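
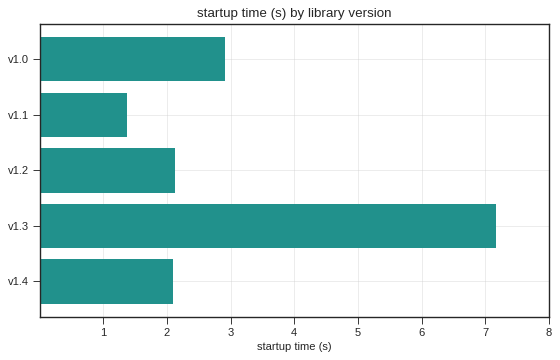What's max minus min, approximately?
Max v1.3 ≈ 7, min v1.1 ≈ 1; range ≈ 6.

≈ 6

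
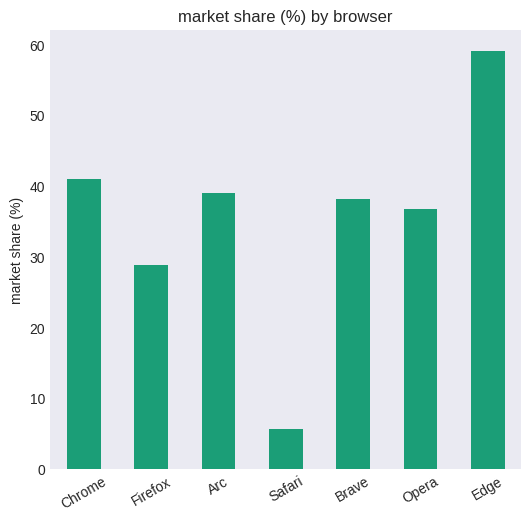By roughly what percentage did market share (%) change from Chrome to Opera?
Chrome ≈ 40, Opera ≈ 35; (35 − 40) / 40 ≈ -12.5%.

≈ -12.5%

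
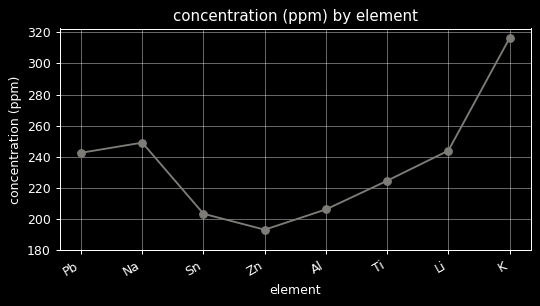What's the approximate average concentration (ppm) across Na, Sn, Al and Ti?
≈ 215

(240 + 200 + 200 + 220) / 4 ≈ 215.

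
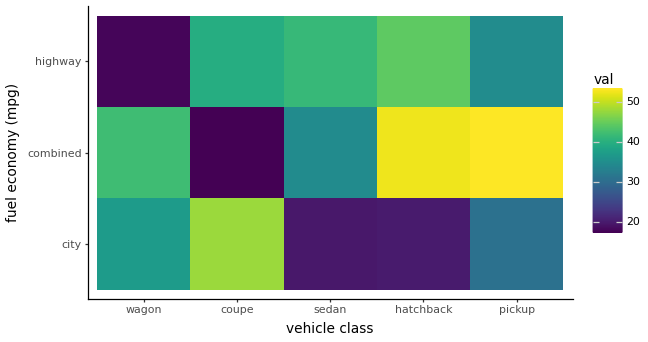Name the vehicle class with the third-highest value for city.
pickup

Top 4 for city: coupe ≈ 50, wagon ≈ 35, pickup ≈ 30, hatchback ≈ 20.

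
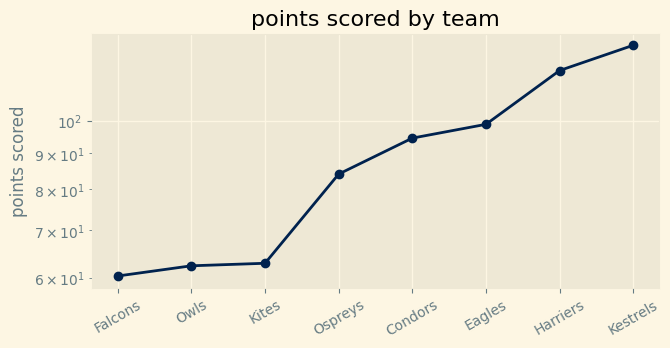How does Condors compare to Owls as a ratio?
≈ 1.5×

Condors ≈ 90, Owls ≈ 60; 90/60 ≈ 1.5.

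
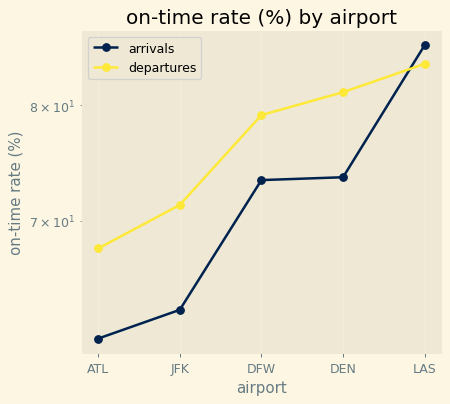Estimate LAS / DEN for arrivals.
LAS ≈ 85, DEN ≈ 75; 85/75 ≈ 1.13.

≈ 1.13×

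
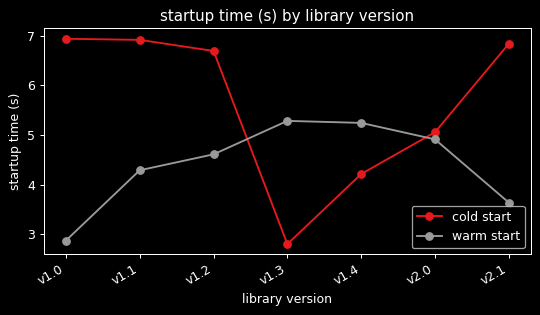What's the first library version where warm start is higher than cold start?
v1.3

v1.2: warm start ≈ 4.5 vs cold start ≈ 6.5 (not yet); v1.3: warm start ≈ 5.5 vs cold start ≈ 3.0 (first crossover).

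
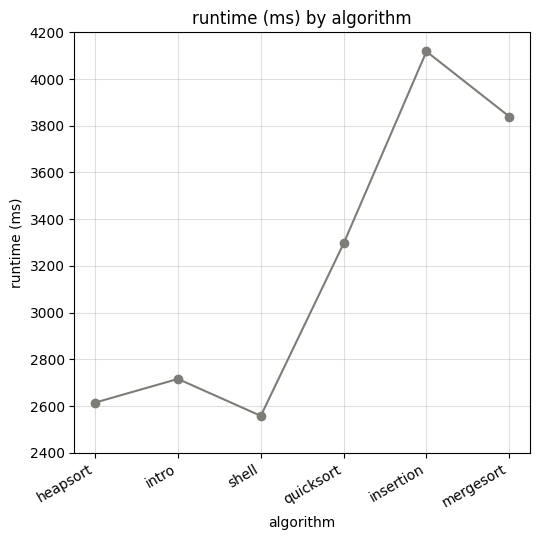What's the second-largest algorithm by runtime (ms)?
mergesort

Top 3: insertion ≈ 4200, mergesort ≈ 3800, quicksort ≈ 3200.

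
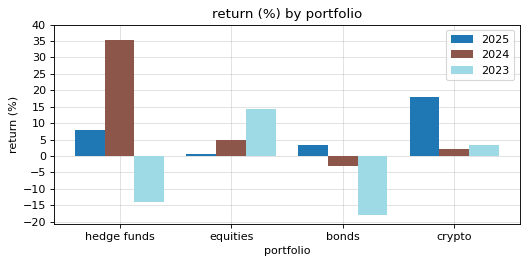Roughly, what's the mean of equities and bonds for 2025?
(0 + 5) / 2 ≈ 2.

≈ 2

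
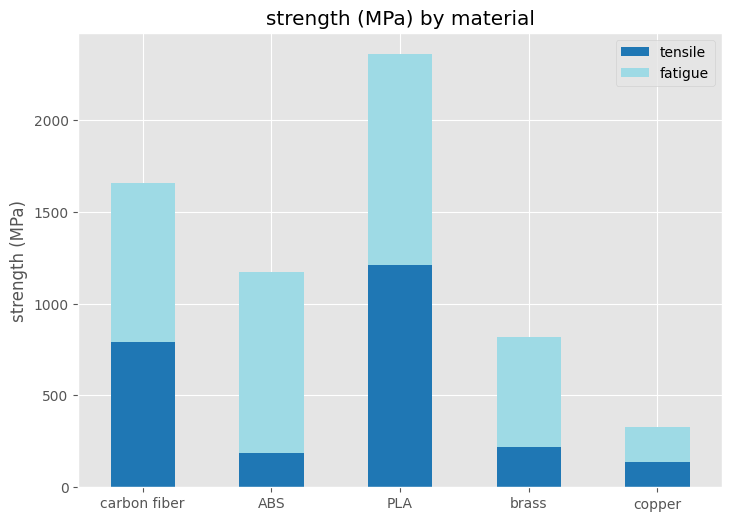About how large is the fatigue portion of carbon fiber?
fatigue top ≈ 1600, bottom ≈ 800; segment ≈ 800.

≈ 800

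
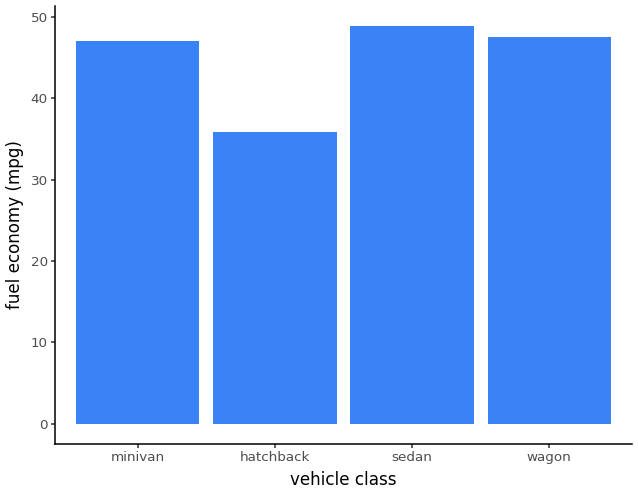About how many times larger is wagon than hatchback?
wagon ≈ 50, hatchback ≈ 35; 50/35 ≈ 1.43.

≈ 1.43×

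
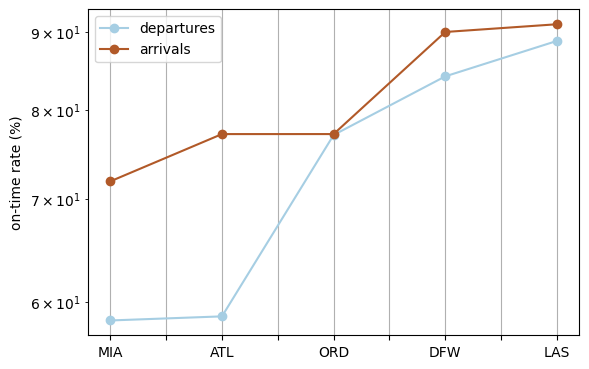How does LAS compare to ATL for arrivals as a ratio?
≈ 1.2×

LAS ≈ 90, ATL ≈ 75; 90/75 ≈ 1.2.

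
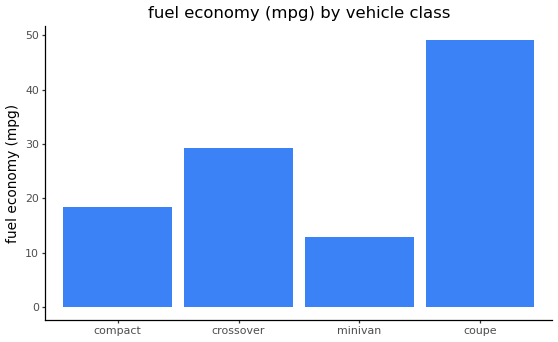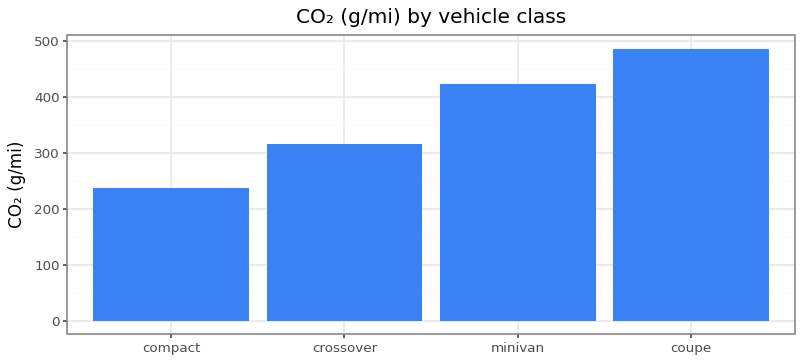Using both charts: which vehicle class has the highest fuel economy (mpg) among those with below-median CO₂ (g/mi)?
crossover

Chart 2 median CO₂ (g/mi) ≈ 350; below-median vehicle classes: compact, crossover. Among those, crossover has the highest fuel economy (mpg) (≈ 30).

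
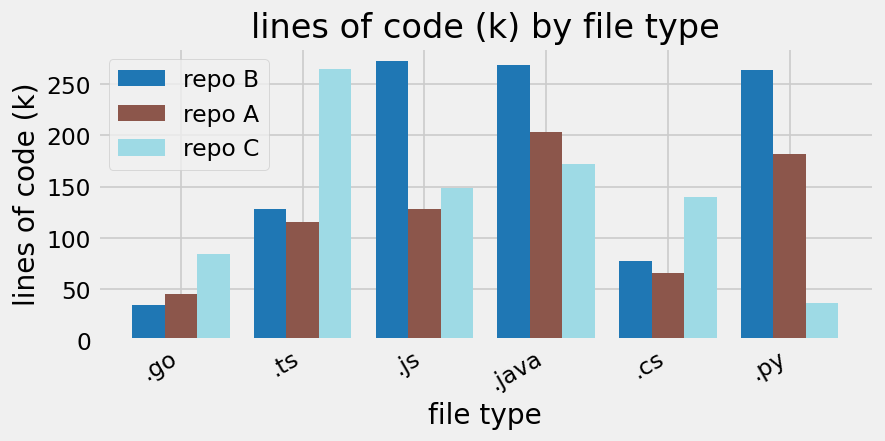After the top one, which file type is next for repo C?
Top 3 for repo C: .ts ≈ 275, .java ≈ 175, .js ≈ 150.

.java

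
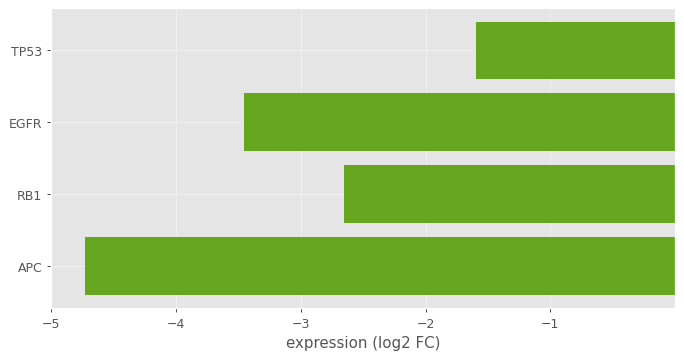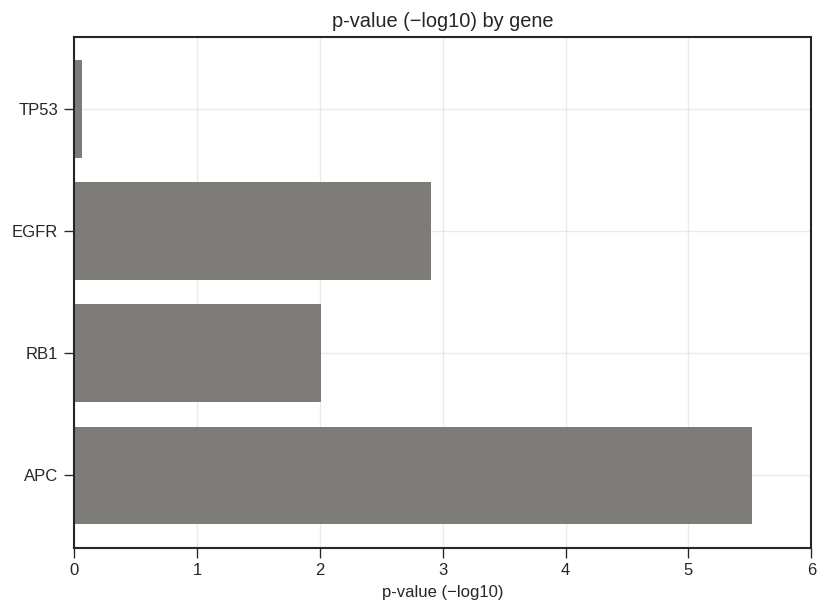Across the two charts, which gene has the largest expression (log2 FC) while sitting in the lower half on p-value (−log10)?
Chart 2 median p-value (−log10) ≈ 2; below-median genes: TP53, RB1. Among those, TP53 has the highest expression (log2 FC) (≈ -2).

TP53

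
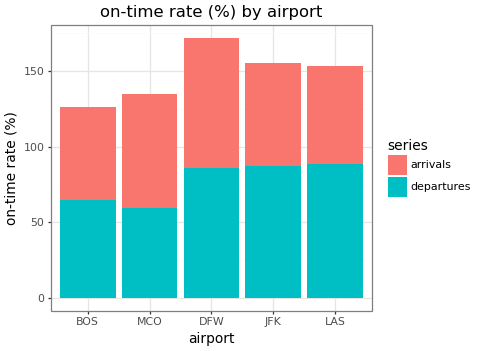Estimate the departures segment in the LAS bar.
≈ 80

departures top ≈ 80, bottom ≈ 0; segment ≈ 80.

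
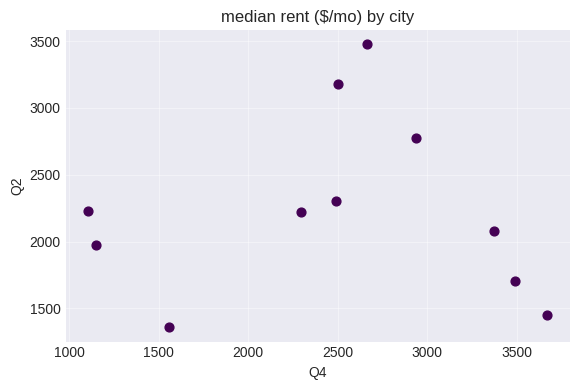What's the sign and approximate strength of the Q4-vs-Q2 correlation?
no clear correlation

Points are roughly uncorrelated; weak (|r| ≈ 0.0).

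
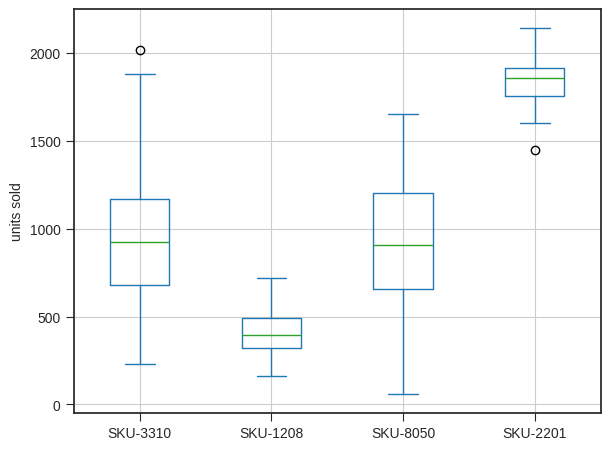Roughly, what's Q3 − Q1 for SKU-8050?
Q3 ≈ 1200, Q1 ≈ 600; IQR ≈ 600.

≈ 600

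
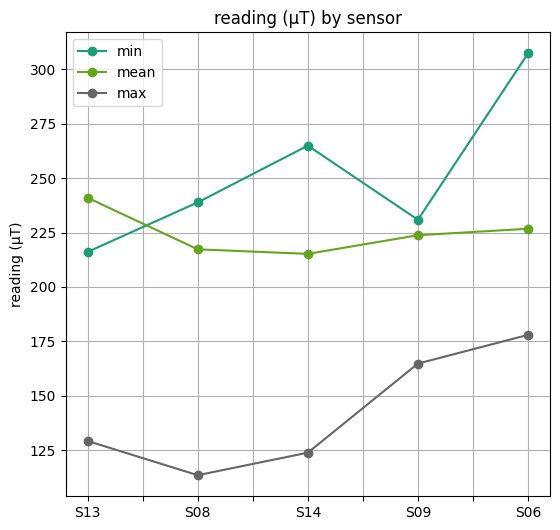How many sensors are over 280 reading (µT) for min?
1

Above 280: S06.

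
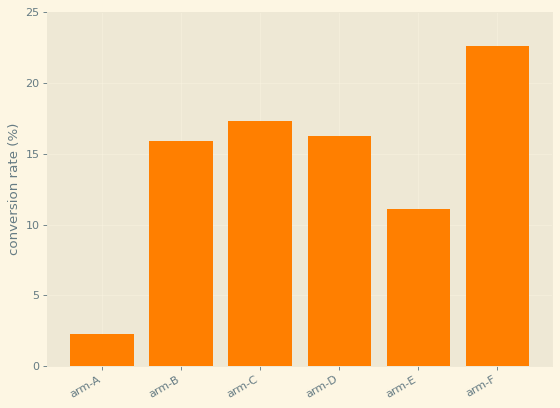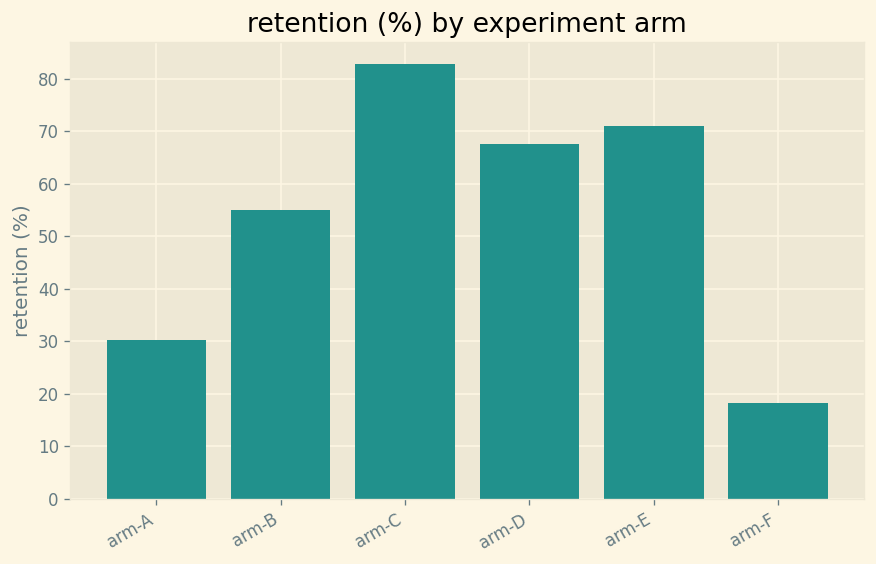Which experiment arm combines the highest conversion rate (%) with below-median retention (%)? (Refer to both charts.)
Chart 2 median retention (%) ≈ 60; below-median experiment arms: arm-A, arm-B, arm-F. Among those, arm-F has the highest conversion rate (%) (≈ 25).

arm-F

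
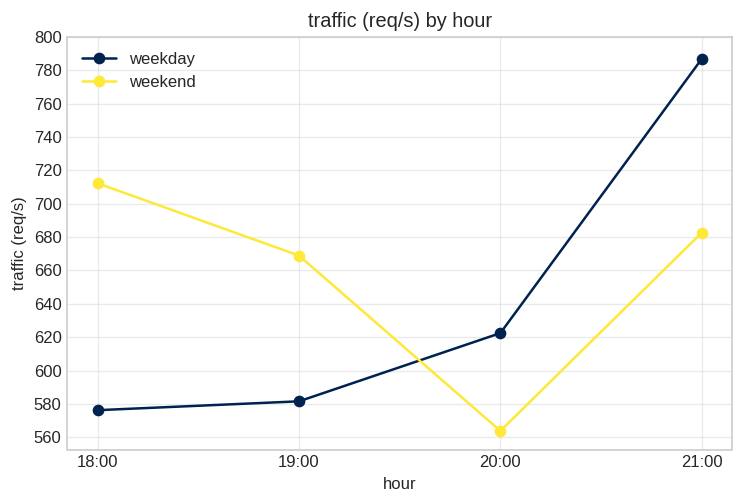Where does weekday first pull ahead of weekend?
19:00: weekday ≈ 580 vs weekend ≈ 660 (not yet); 20:00: weekday ≈ 620 vs weekend ≈ 560 (first crossover).

20:00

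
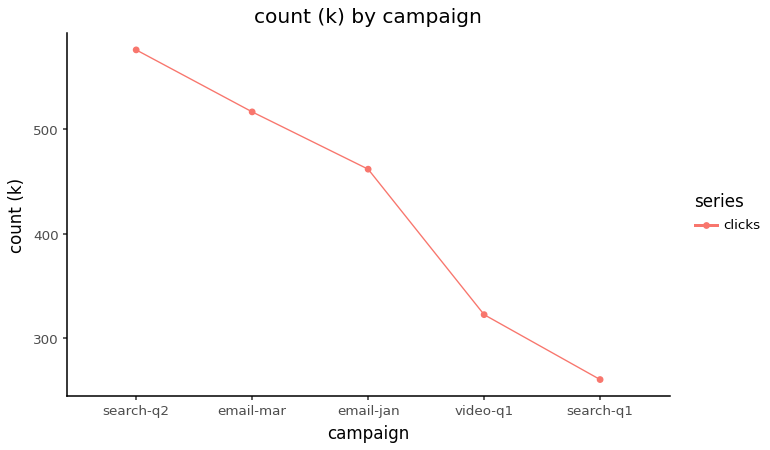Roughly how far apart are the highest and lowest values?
Max search-q2 ≈ 600, min search-q1 ≈ 250; range ≈ 350.

≈ 350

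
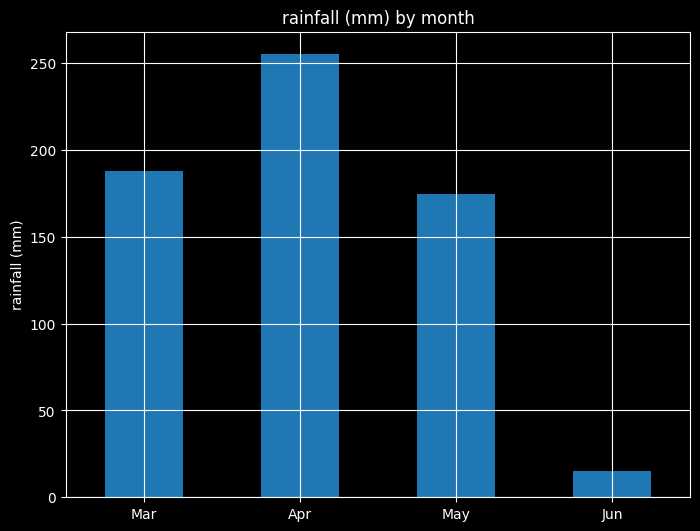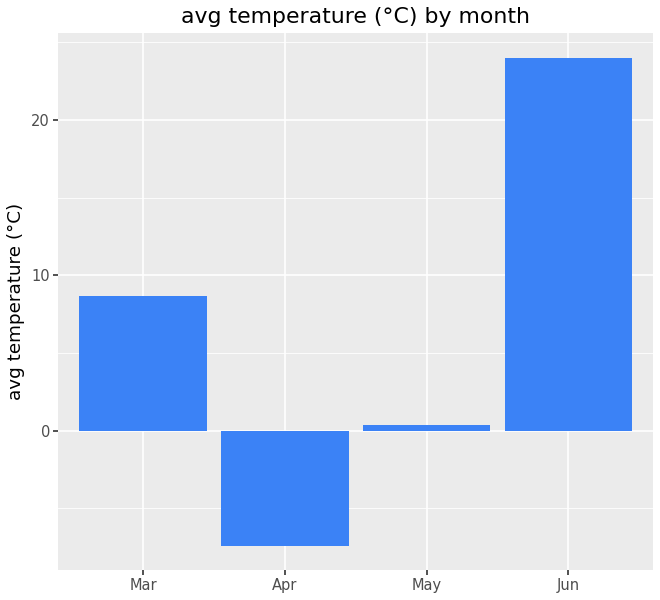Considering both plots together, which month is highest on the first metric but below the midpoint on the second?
Apr

Chart 2 median avg temperature (°C) ≈ 5; below-median months: Apr, May. Among those, Apr has the highest rainfall (mm) (≈ 250).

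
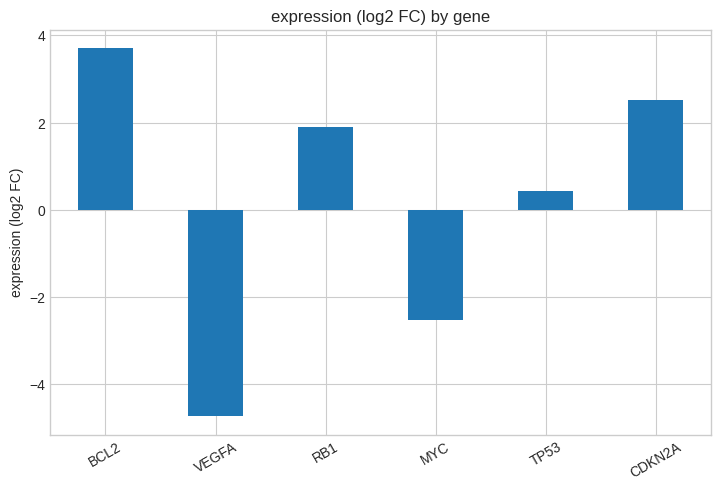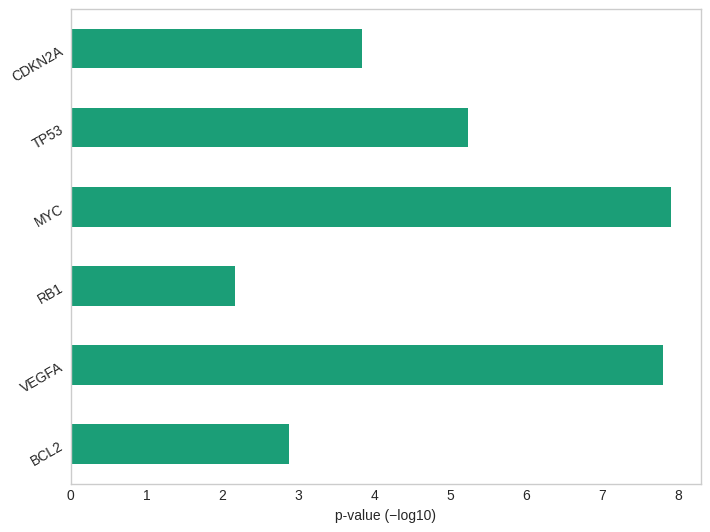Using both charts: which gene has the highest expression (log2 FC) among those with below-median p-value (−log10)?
Chart 2 median p-value (−log10) ≈ 5; below-median genes: BCL2, RB1, CDKN2A. Among those, BCL2 has the highest expression (log2 FC) (≈ 3.5).

BCL2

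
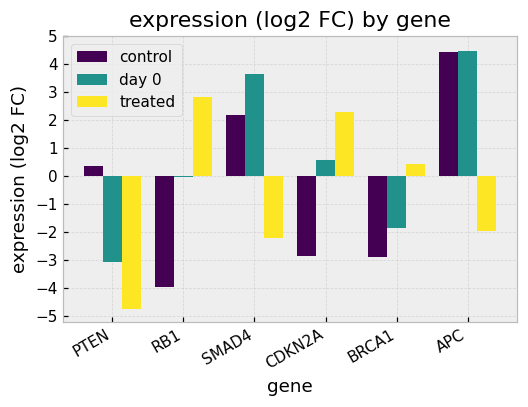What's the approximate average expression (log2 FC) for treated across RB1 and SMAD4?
≈ 0

(3 + -2) / 2 ≈ 0.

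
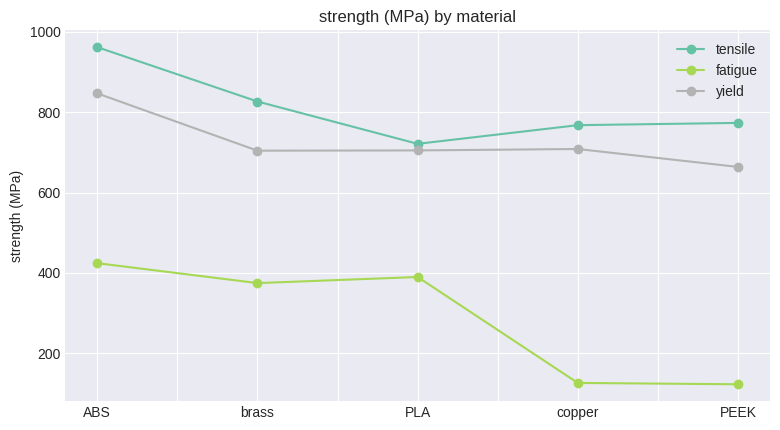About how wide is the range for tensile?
≈ 300

Max ABS ≈ 1000, min PLA ≈ 700; range ≈ 300.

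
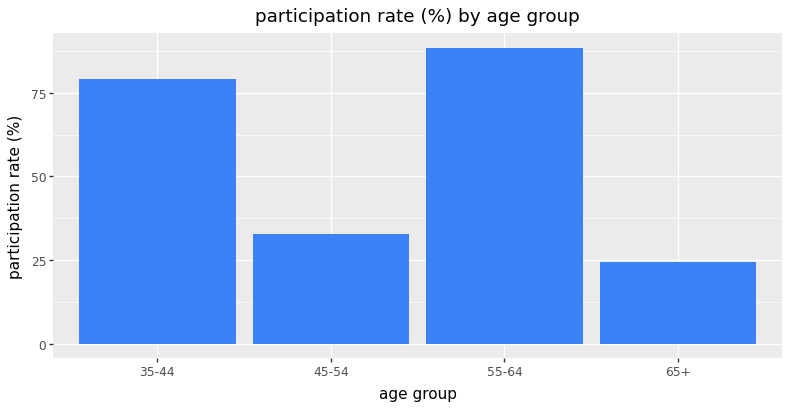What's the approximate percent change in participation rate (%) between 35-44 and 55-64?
≈ +12.5%

35-44 ≈ 80, 55-64 ≈ 90; (90 − 80) / 80 ≈ +12.5%.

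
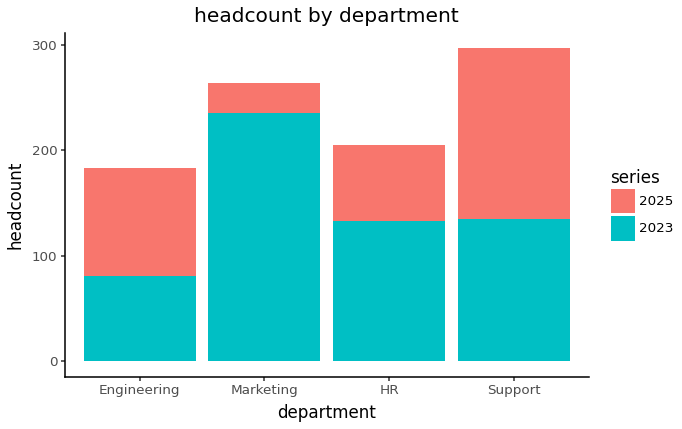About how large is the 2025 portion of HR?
≈ 75

2025 top ≈ 200, bottom ≈ 125; segment ≈ 75.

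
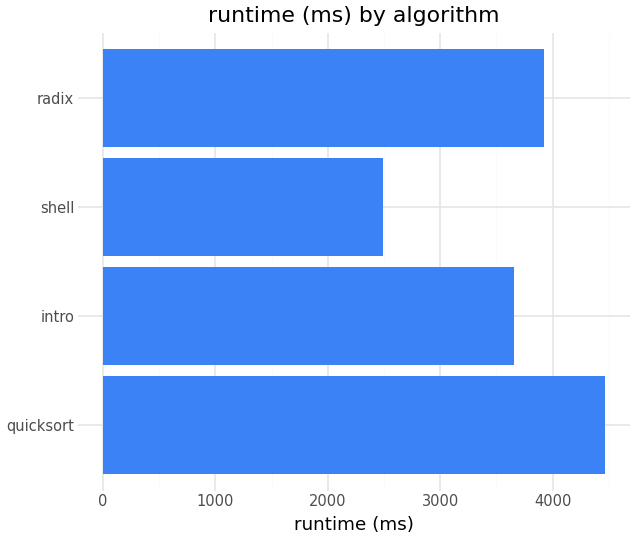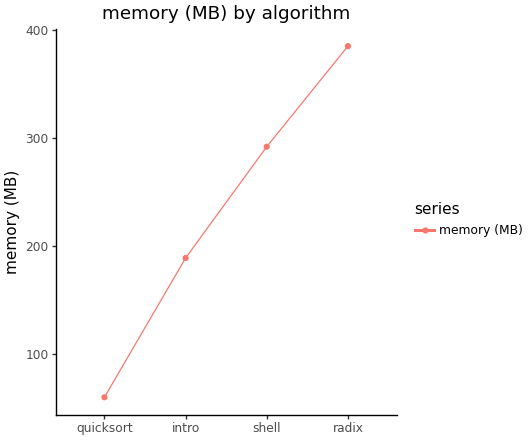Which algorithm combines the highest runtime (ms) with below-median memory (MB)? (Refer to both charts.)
quicksort

Chart 2 median memory (MB) ≈ 250; below-median algorithms: quicksort, intro. Among those, quicksort has the highest runtime (ms) (≈ 4500).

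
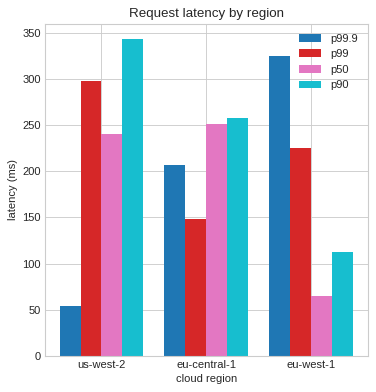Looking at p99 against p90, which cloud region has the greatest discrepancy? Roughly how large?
eu-west-1: p99 ≈ 250, p90 ≈ 100 → gap ≈ 150. Next-largest (eu-central-1) is only ≈ 100.

eu-west-1, ≈ 150 ms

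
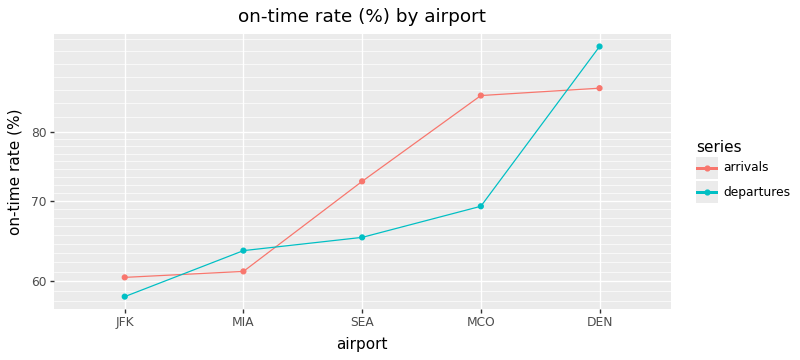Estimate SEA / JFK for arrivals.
≈ 1.25×

SEA ≈ 75, JFK ≈ 60; 75/60 ≈ 1.25.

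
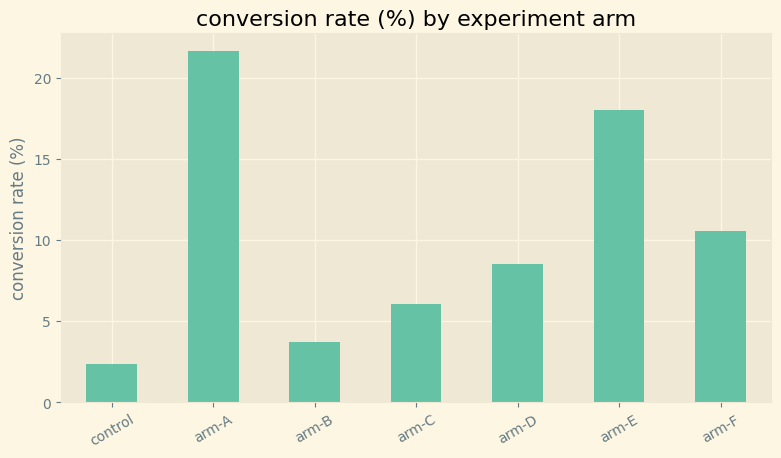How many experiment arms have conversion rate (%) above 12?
Above 12: arm-A, arm-E.

2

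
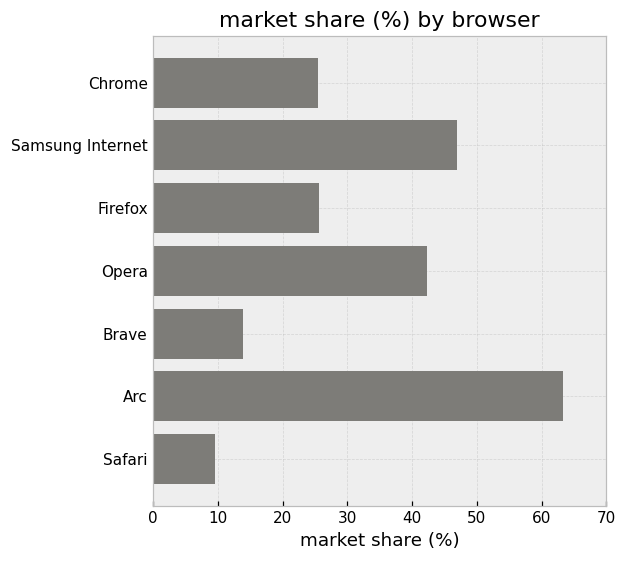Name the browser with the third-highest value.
Opera

Top 4: Arc ≈ 60, Samsung Internet ≈ 50, Opera ≈ 40, Firefox ≈ 30.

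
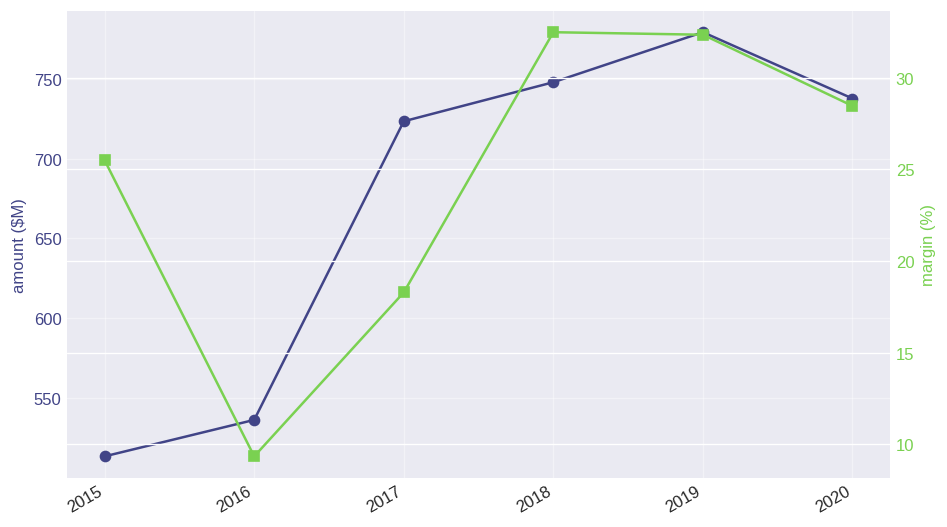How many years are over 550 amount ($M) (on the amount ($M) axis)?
4

Above 550: 2017, 2018, 2019, 2020.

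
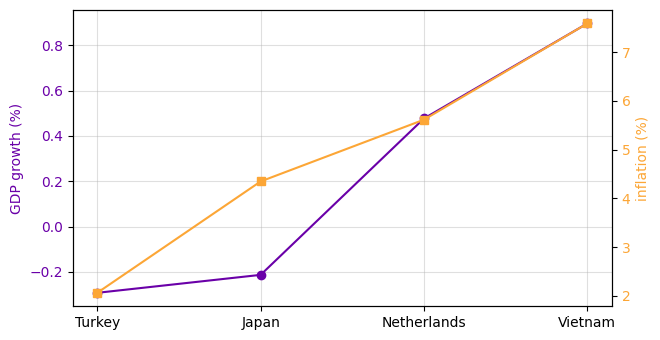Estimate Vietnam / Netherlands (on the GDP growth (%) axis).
≈ 1.8×

Vietnam ≈ 0.9, Netherlands ≈ 0.5; 0.9/0.5 ≈ 1.8.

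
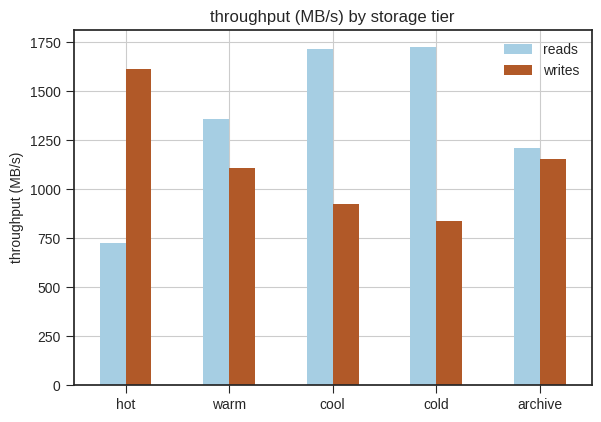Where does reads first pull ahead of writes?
warm

hot: reads ≈ 800 vs writes ≈ 1600 (not yet); warm: reads ≈ 1400 vs writes ≈ 1200 (first crossover).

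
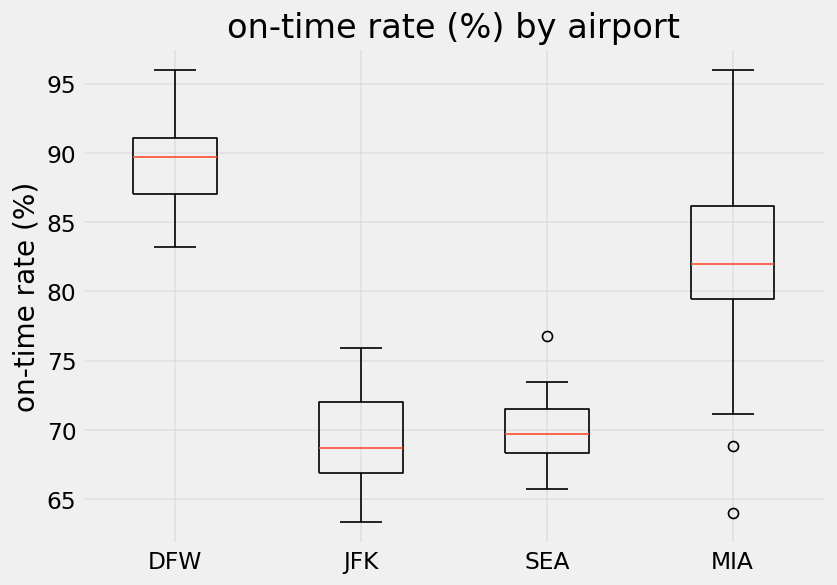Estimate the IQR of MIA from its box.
≈ 6

Q3 ≈ 86, Q1 ≈ 80; IQR ≈ 6.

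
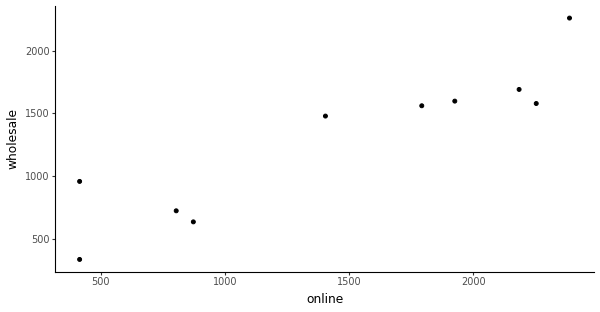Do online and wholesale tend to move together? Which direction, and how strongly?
positive, strong

Points are positively correlated; strong (|r| ≈ 0.9).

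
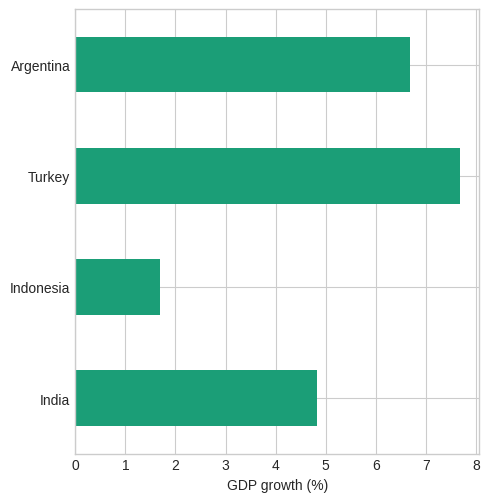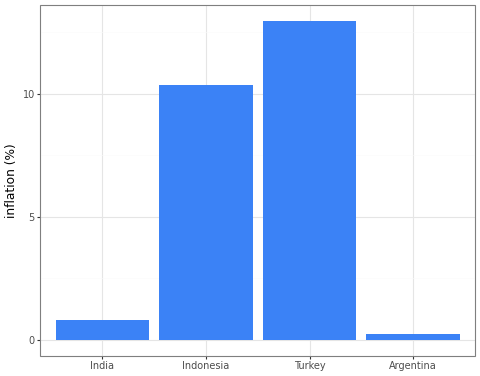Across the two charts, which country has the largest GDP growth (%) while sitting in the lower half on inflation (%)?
Argentina

Chart 2 median inflation (%) ≈ 6; below-median countries: India, Argentina. Among those, Argentina has the highest GDP growth (%) (≈ 7).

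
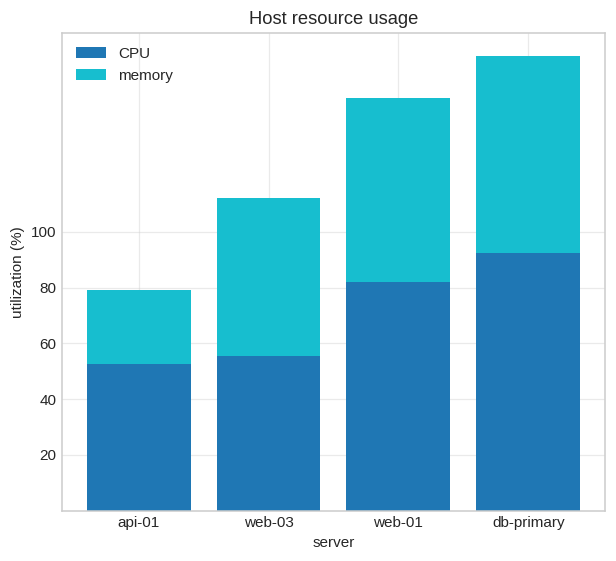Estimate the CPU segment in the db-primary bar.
CPU top ≈ 100, bottom ≈ 0; segment ≈ 100.

≈ 100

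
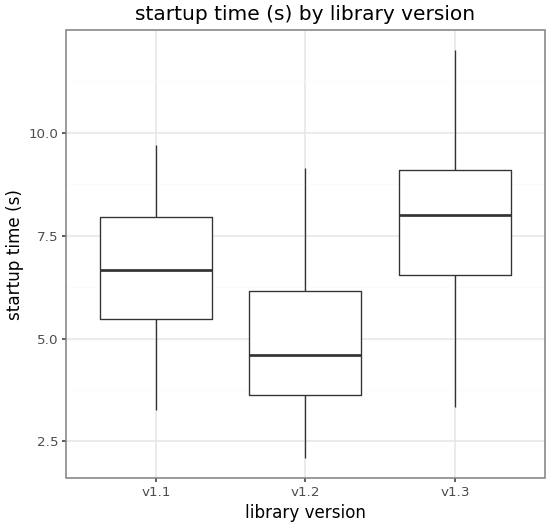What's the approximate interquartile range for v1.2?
≈ 2.5

Q3 ≈ 6.0, Q1 ≈ 3.5; IQR ≈ 2.5.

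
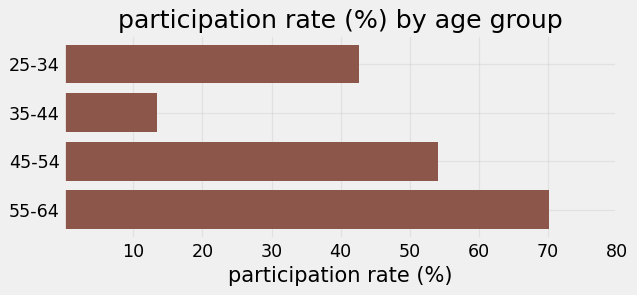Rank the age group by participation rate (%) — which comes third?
25-34

Top 4: 55-64 ≈ 70, 45-54 ≈ 50, 25-34 ≈ 40, 35-44 ≈ 10.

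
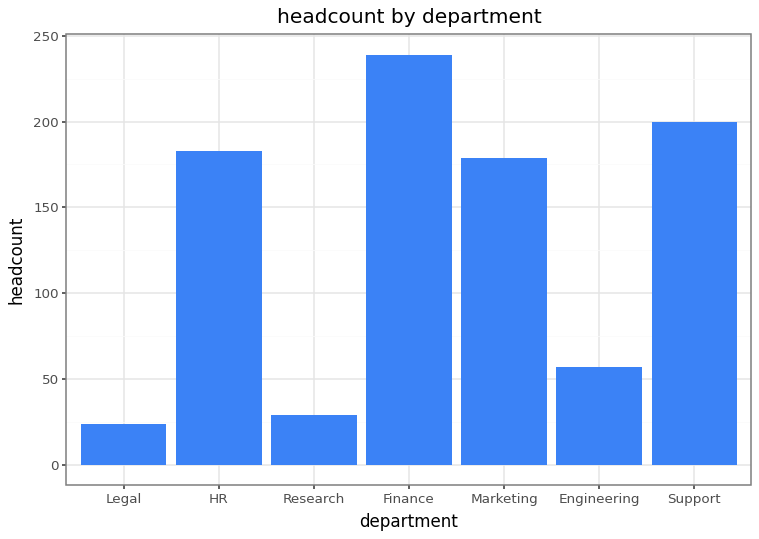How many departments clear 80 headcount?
Above 80: HR, Finance, Marketing, Support.

4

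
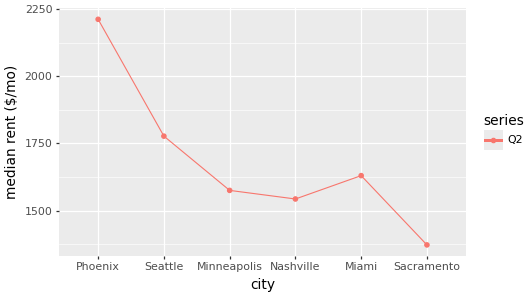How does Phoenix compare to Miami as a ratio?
Phoenix ≈ 2200, Miami ≈ 1600; 2200/1600 ≈ 1.38.

≈ 1.38×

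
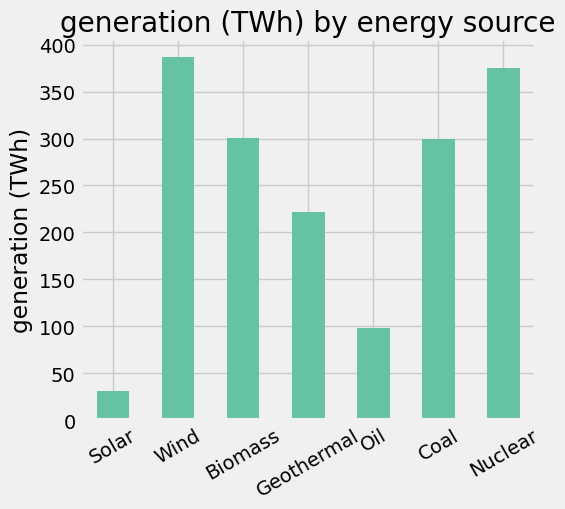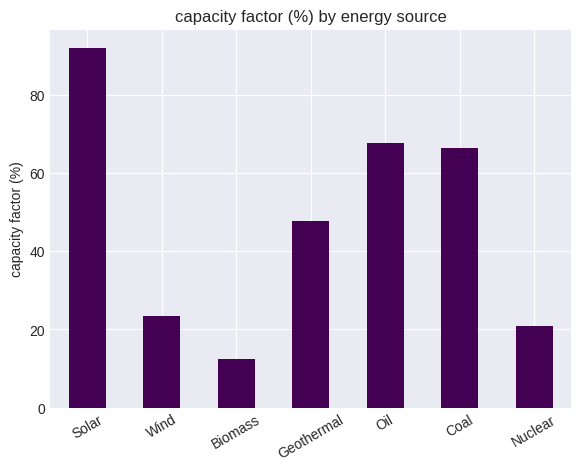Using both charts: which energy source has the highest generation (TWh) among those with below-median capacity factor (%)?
Chart 2 median capacity factor (%) ≈ 50; below-median energy sources: Wind, Biomass, Nuclear. Among those, Wind has the highest generation (TWh) (≈ 400).

Wind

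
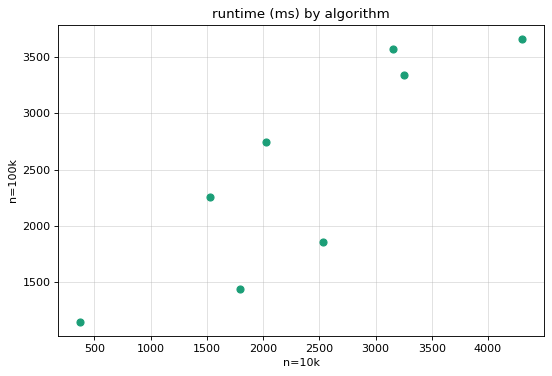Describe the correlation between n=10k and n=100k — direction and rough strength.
positive, strong

Points are positively correlated; strong (|r| ≈ 0.9).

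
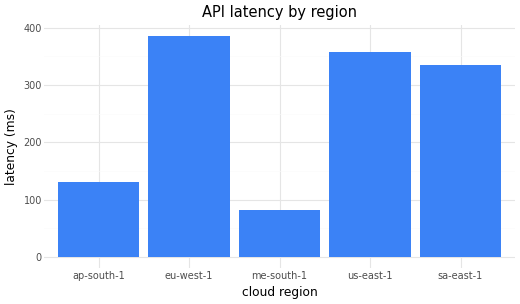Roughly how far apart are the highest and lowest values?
Max eu-west-1 ≈ 400, min me-south-1 ≈ 100; range ≈ 300.

≈ 300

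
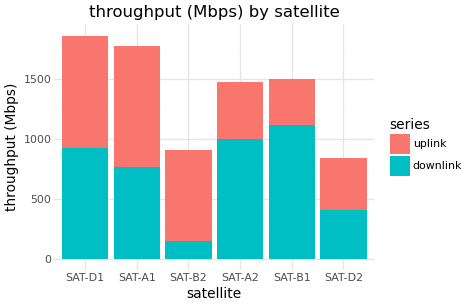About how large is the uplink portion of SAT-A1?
uplink top ≈ 1800, bottom ≈ 800; segment ≈ 1000.

≈ 1000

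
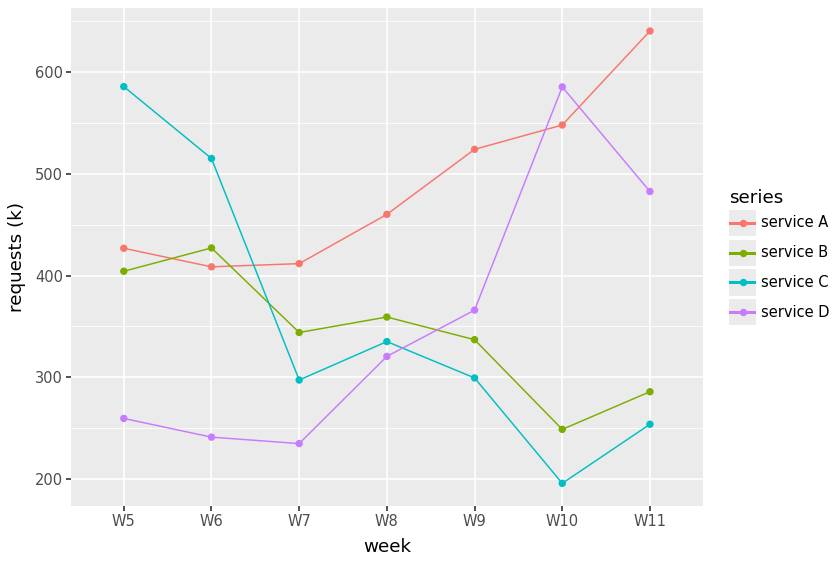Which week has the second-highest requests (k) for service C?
Top 3 for service C: W5 ≈ 600, W6 ≈ 500, W8 ≈ 350.

W6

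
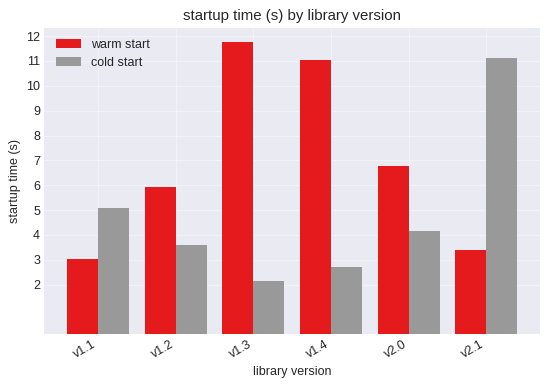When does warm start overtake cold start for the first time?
v1.2

v1.1: warm start ≈ 3 vs cold start ≈ 5 (not yet); v1.2: warm start ≈ 6 vs cold start ≈ 4 (first crossover).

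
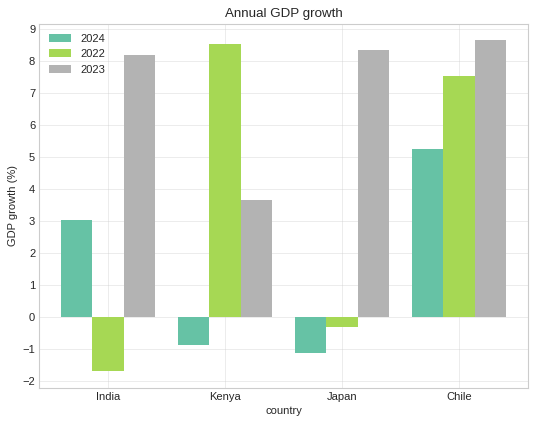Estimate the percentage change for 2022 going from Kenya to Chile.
Kenya ≈ 9, Chile ≈ 8; (8 − 9) / 9 ≈ -11.1%.

≈ -11.1%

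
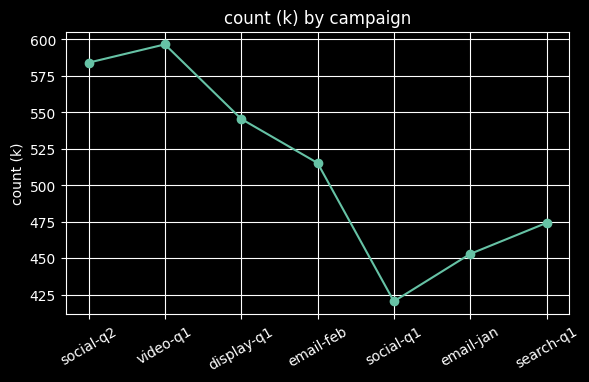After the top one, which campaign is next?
social-q2

Top 3: video-q1 ≈ 600, social-q2 ≈ 580, display-q1 ≈ 540.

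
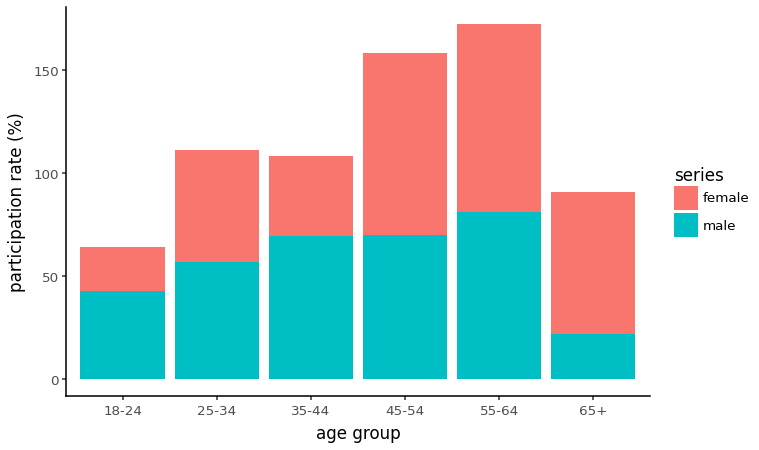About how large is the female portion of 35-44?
female top ≈ 100, bottom ≈ 60; segment ≈ 40.

≈ 40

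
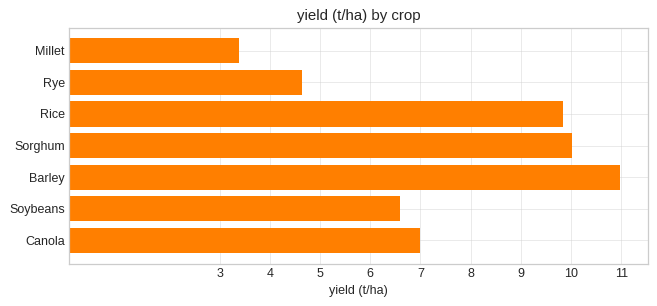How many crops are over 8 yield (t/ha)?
Above 8: Rice, Sorghum, Barley.

3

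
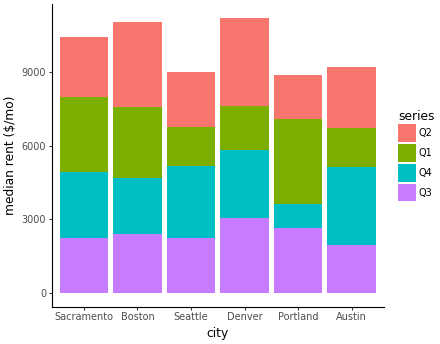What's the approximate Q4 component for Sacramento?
Q4 top ≈ 5000, bottom ≈ 2000; segment ≈ 3000.

≈ 3000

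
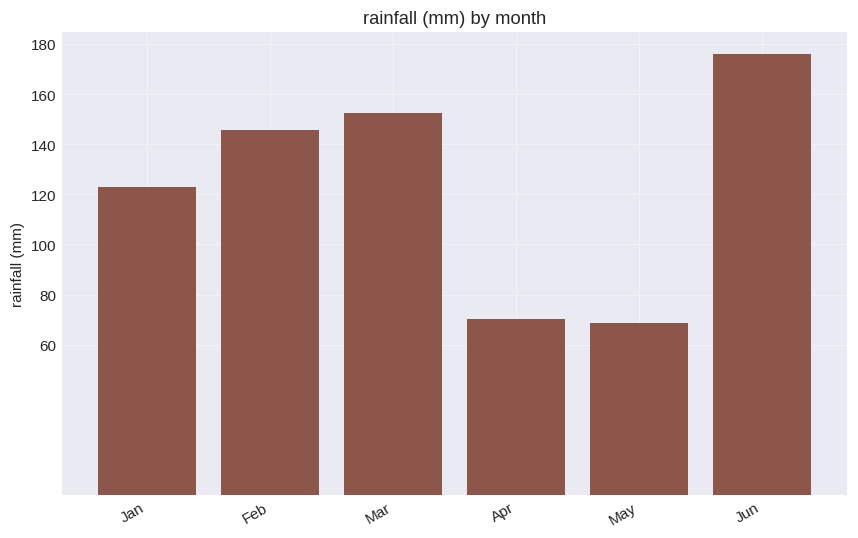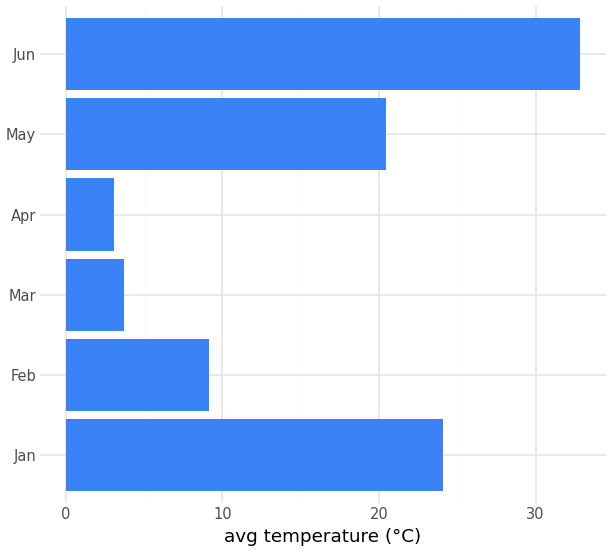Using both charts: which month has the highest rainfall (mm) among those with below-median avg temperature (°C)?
Mar

Chart 2 median avg temperature (°C) ≈ 15; below-median months: Feb, Mar, Apr. Among those, Mar has the highest rainfall (mm) (≈ 160).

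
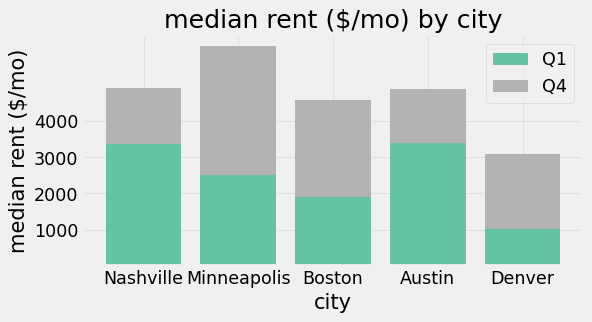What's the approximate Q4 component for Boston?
Q4 top ≈ 5000, bottom ≈ 2000; segment ≈ 3000.

≈ 3000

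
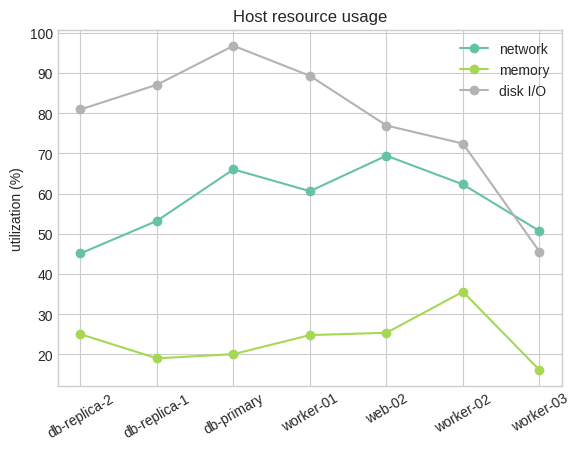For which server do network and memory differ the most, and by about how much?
db-primary: network ≈ 70, memory ≈ 20 → gap ≈ 50. Next-largest (web-02) is only ≈ 40.

db-primary, ≈ 50 %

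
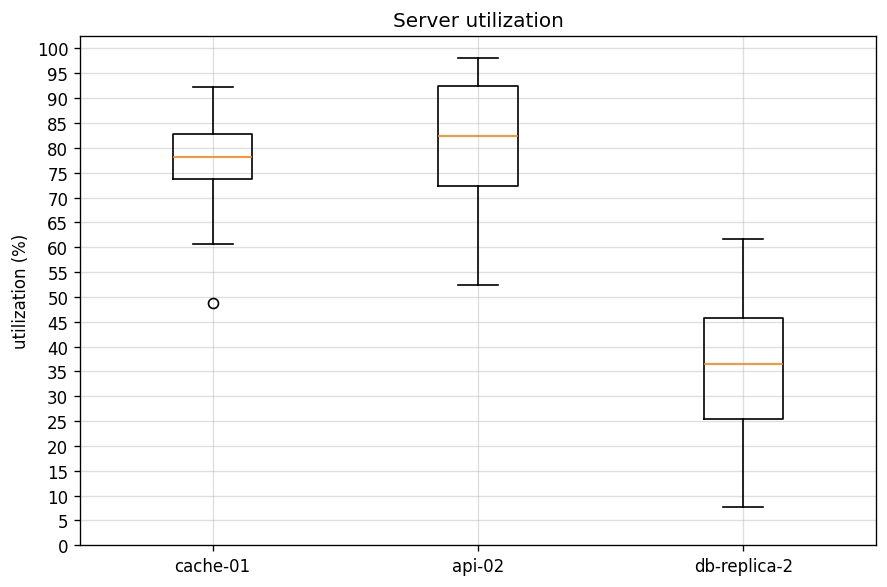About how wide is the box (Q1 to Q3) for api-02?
Q3 ≈ 90, Q1 ≈ 70; IQR ≈ 20.

≈ 20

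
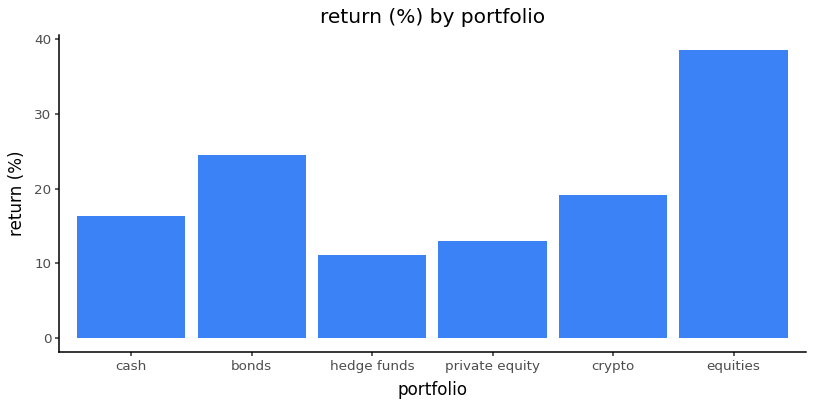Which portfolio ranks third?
crypto

Top 4: equities ≈ 40, bonds ≈ 25, crypto ≈ 20, cash ≈ 15.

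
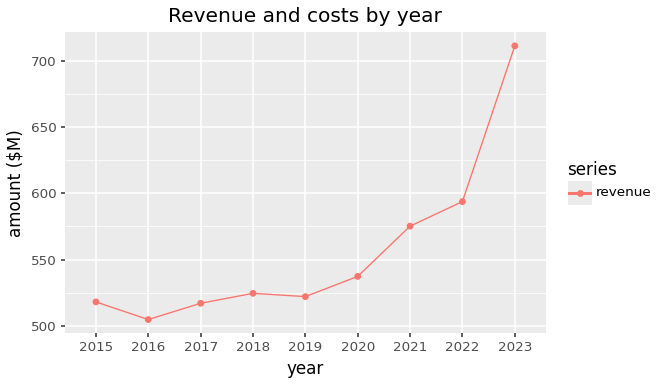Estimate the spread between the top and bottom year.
≈ 220

Max 2023 ≈ 720, min 2016 ≈ 500; range ≈ 220.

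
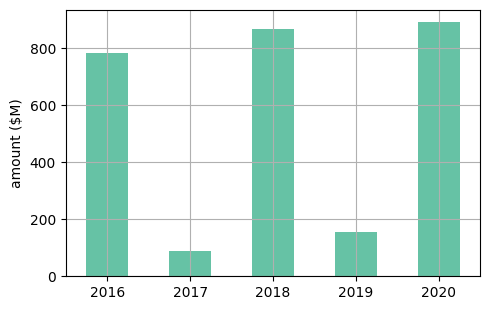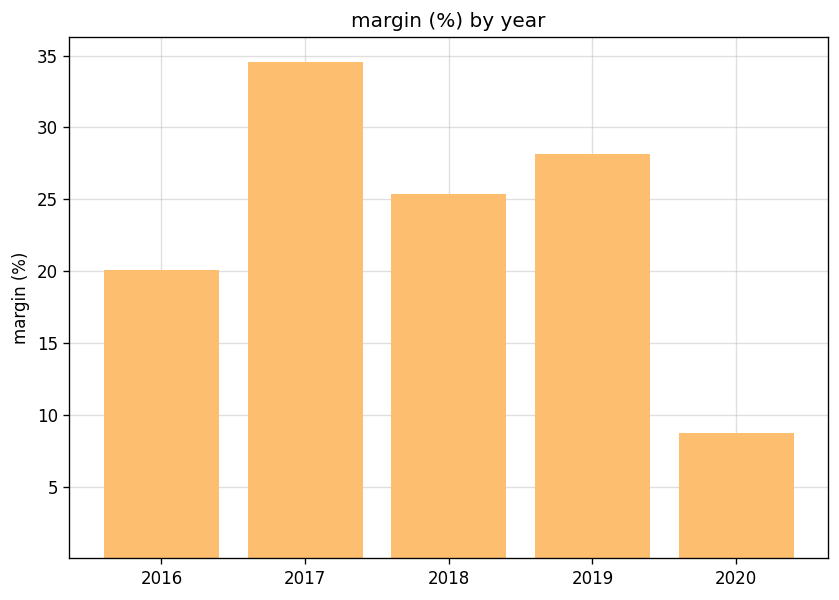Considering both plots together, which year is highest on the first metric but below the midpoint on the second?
2020

Chart 2 median margin (%) ≈ 25; below-median years: 2016, 2020. Among those, 2020 has the highest amount ($M) (≈ 900).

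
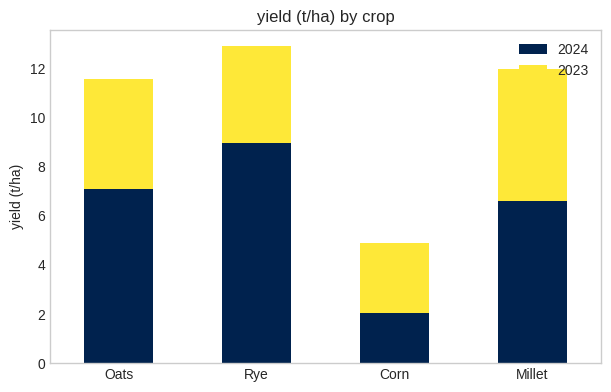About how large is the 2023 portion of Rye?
≈ 4

2023 top ≈ 12, bottom ≈ 8; segment ≈ 4.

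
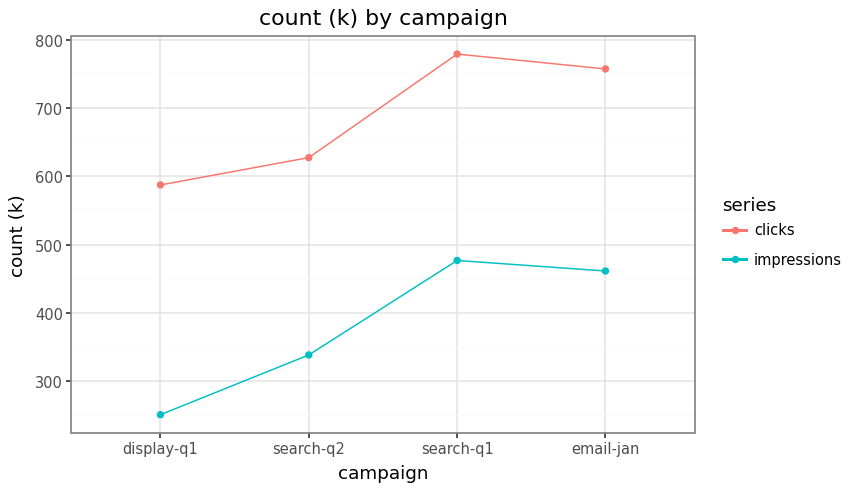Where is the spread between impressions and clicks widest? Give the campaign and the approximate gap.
display-q1, ≈ 350 k

display-q1: impressions ≈ 250, clicks ≈ 600 → gap ≈ 350. Next-largest (search-q1) is only ≈ 300.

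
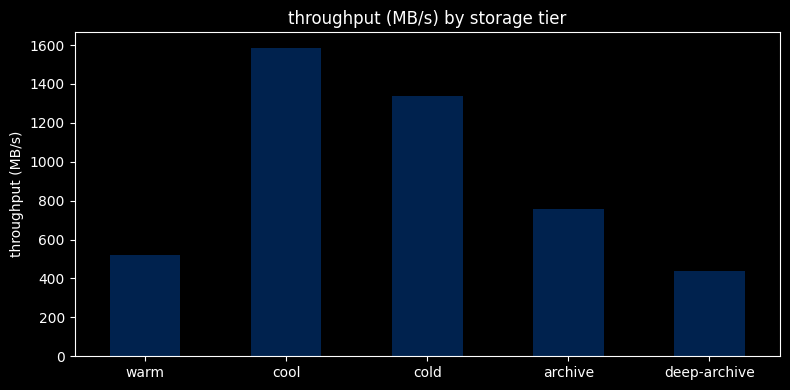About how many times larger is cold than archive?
≈ 1.75×

cold ≈ 1400, archive ≈ 800; 1400/800 ≈ 1.75.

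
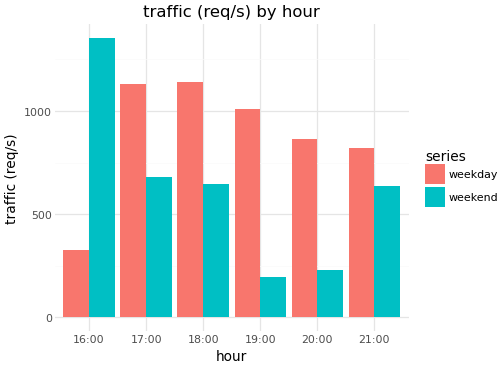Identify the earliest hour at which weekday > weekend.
17:00

16:00: weekday ≈ 400 vs weekend ≈ 1400 (not yet); 17:00: weekday ≈ 1200 vs weekend ≈ 600 (first crossover).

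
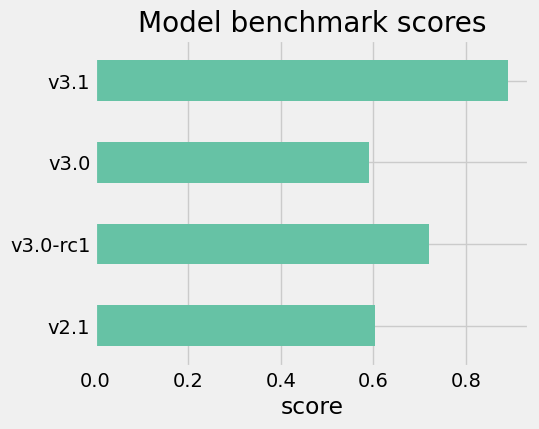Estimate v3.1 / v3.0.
≈ 1.5×

v3.1 ≈ 0.9, v3.0 ≈ 0.6; 0.9/0.6 ≈ 1.5.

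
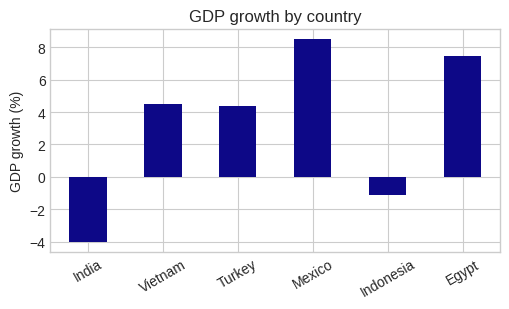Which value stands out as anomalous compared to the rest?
India

India ≈ -4; the rest sit between ≈ -2 and ≈ 8.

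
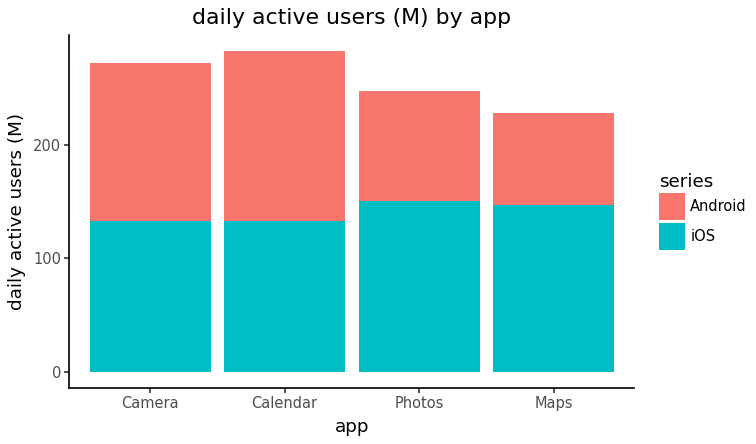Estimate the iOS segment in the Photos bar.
iOS top ≈ 150, bottom ≈ 0; segment ≈ 150.

≈ 150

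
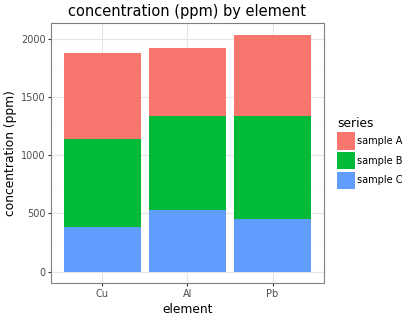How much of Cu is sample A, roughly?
sample A top ≈ 1800, bottom ≈ 1200; segment ≈ 600.

≈ 600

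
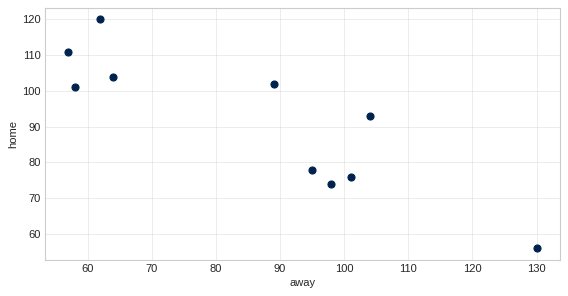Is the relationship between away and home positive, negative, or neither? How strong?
negative, strong

Points are negatively correlated; strong (|r| ≈ 0.9).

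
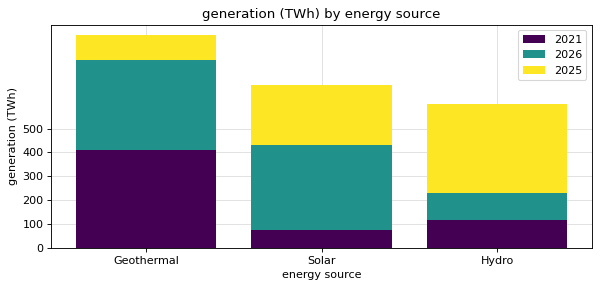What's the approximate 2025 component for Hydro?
≈ 400

2025 top ≈ 600, bottom ≈ 200; segment ≈ 400.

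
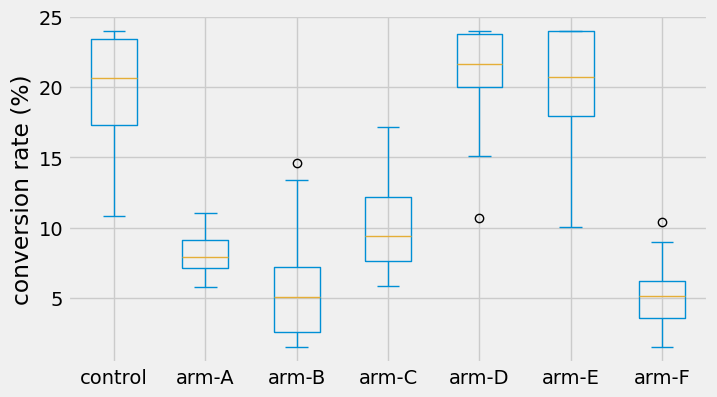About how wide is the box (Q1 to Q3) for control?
Q3 ≈ 24, Q1 ≈ 18; IQR ≈ 6.

≈ 6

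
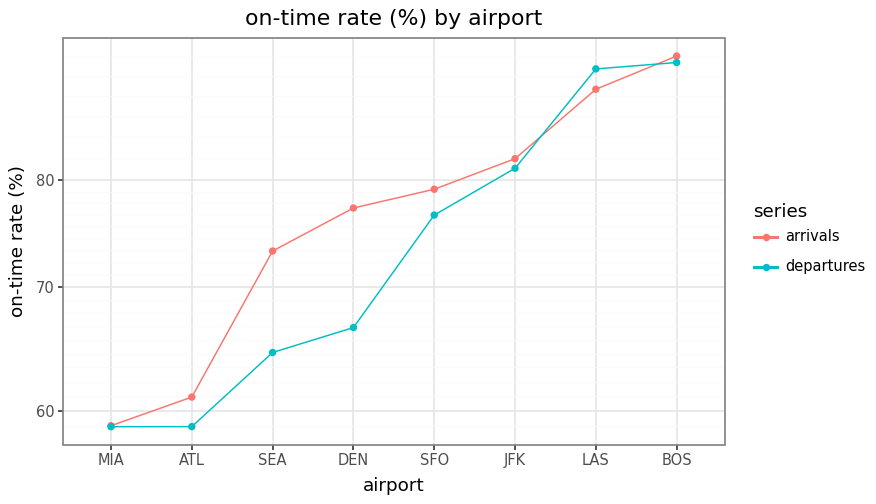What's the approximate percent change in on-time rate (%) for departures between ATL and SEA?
≈ +8.3%

ATL ≈ 60, SEA ≈ 65; (65 − 60) / 60 ≈ +8.3%.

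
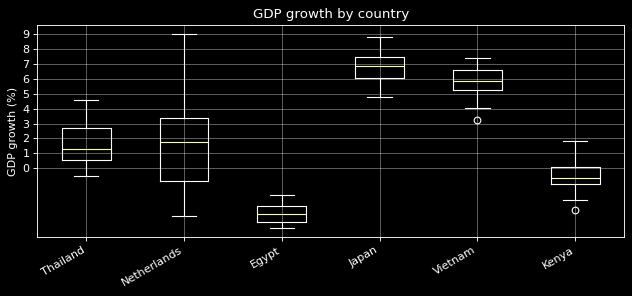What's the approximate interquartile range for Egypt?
≈ 1

Q3 ≈ -3, Q1 ≈ -4; IQR ≈ 1.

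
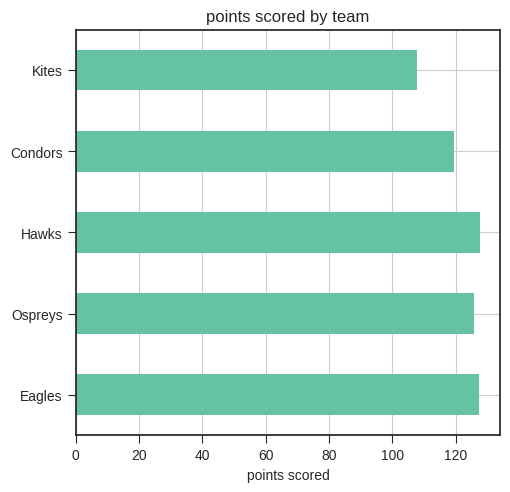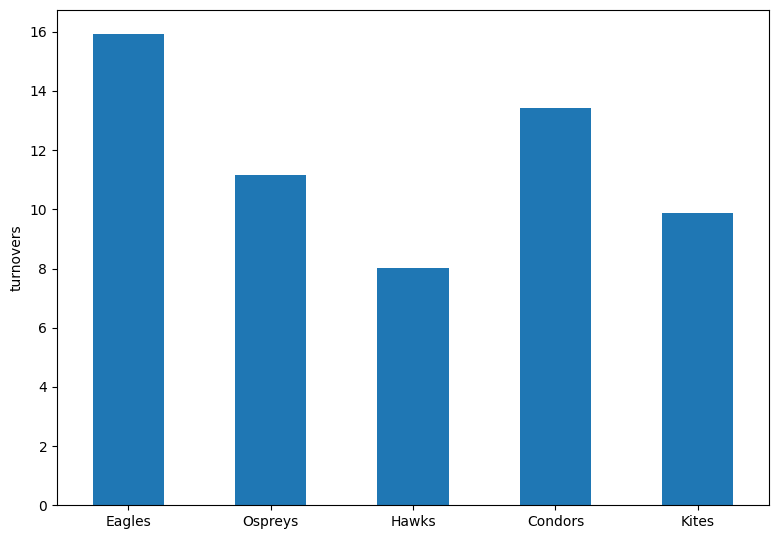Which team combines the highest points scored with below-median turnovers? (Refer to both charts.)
Hawks

Chart 2 median turnovers ≈ 12; below-median teams: Hawks, Kites. Among those, Hawks has the highest points scored (≈ 120).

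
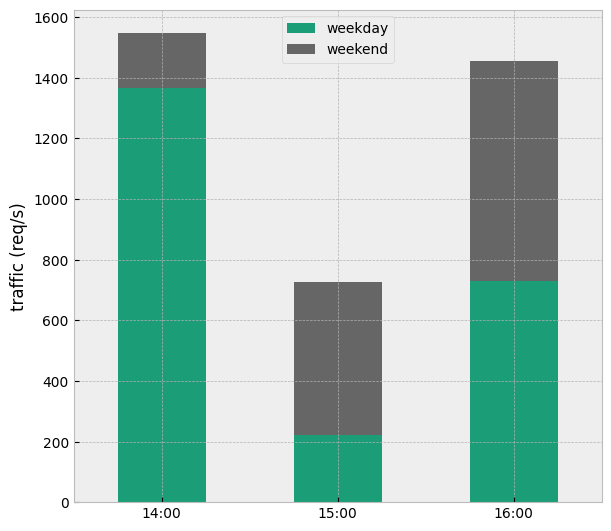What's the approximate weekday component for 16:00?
≈ 800

weekday top ≈ 800, bottom ≈ 0; segment ≈ 800.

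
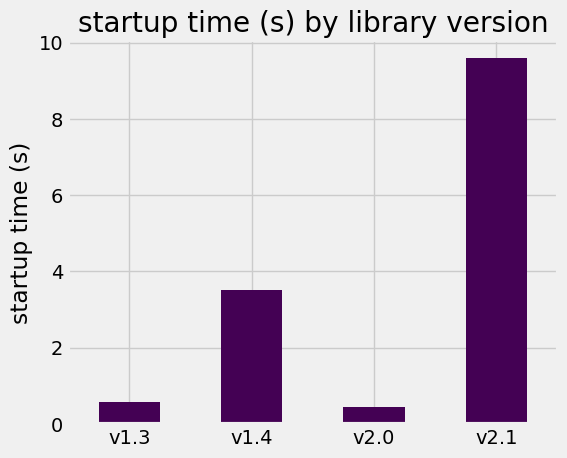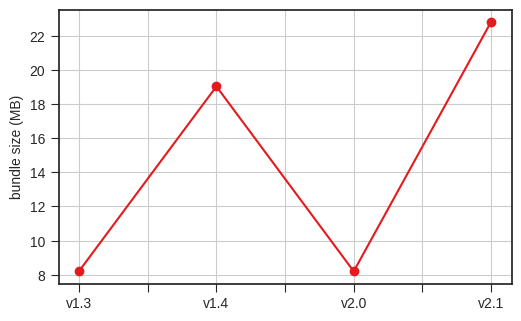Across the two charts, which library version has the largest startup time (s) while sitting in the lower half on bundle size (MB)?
Chart 2 median bundle size (MB) ≈ 15; below-median library versions: v1.3, v2.0. Among those, v1.3 has the highest startup time (s) (≈ 1).

v1.3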